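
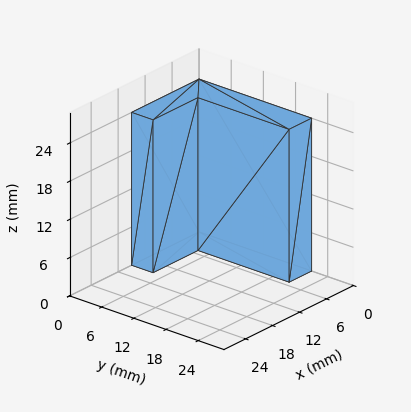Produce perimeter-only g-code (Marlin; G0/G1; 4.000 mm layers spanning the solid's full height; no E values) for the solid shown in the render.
Reading the render: the shape is an L-shaped prism: outer 15 × 21 mm, arm thicknesses ≈ 4 mm (horizontal) and 5 mm (vertical), extruded 24 mm in z (dimensions read to the nearest mm from the axis ticks). For the g-code, the solid's height is divided into equal slices at the stated Δz and each level perimeter traced with G1 moves after a G0 lift.

; perimeter-only toolpath
G21 ; units = mm
G90 ; absolute positioning
G28 ; home
; layer 1
G0 Z4.000
G0 X0.000 Y0.000
G1 X15.000 Y0.000
G1 X15.000 Y4.000
G1 X5.000 Y4.000
G1 X5.000 Y21.000
G1 X0.000 Y21.000
G1 X0.000 Y0.000
; layer 2
G0 Z8.000
G0 X0.000 Y0.000
G1 X15.000 Y0.000
G1 X15.000 Y4.000
G1 X5.000 Y4.000
G1 X5.000 Y21.000
G1 X0.000 Y21.000
G1 X0.000 Y0.000
; layer 3
G0 Z12.000
G0 X0.000 Y0.000
G1 X15.000 Y0.000
G1 X15.000 Y4.000
G1 X5.000 Y4.000
G1 X5.000 Y21.000
G1 X0.000 Y21.000
G1 X0.000 Y0.000
; layer 4
G0 Z16.000
G0 X0.000 Y0.000
G1 X15.000 Y0.000
G1 X15.000 Y4.000
G1 X5.000 Y4.000
G1 X5.000 Y21.000
G1 X0.000 Y21.000
G1 X0.000 Y0.000
; layer 5
G0 Z20.000
G0 X0.000 Y0.000
G1 X15.000 Y0.000
G1 X15.000 Y4.000
G1 X5.000 Y4.000
G1 X5.000 Y21.000
G1 X0.000 Y21.000
G1 X0.000 Y0.000
; layer 6
G0 Z24.000
G0 X0.000 Y0.000
G1 X15.000 Y0.000
G1 X15.000 Y4.000
G1 X5.000 Y4.000
G1 X5.000 Y21.000
G1 X0.000 Y21.000
G1 X0.000 Y0.000
M2 ; end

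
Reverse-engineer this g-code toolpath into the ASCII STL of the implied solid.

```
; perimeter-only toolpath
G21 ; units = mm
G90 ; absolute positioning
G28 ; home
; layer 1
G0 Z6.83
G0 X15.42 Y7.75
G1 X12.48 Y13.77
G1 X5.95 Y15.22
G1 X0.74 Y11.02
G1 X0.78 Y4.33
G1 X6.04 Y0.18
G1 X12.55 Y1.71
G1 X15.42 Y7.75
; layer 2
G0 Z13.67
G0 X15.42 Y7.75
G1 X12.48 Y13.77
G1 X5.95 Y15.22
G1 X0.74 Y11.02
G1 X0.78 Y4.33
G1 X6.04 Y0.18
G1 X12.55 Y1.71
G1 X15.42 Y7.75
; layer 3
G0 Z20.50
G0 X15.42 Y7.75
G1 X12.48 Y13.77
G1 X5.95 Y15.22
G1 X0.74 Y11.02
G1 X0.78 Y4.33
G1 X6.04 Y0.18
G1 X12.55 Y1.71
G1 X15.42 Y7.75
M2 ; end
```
solid part
  facet normal 0.0000 0.0000 -1.0000
    outer loop
      vertex 5.95 15.22 0.00
      vertex 12.48 13.77 0.00
      vertex 15.42 7.75 0.00
    endloop
  endfacet
  facet normal 0.0000 0.0000 -1.0000
    outer loop
      vertex 0.74 11.02 0.00
      vertex 5.95 15.22 0.00
      vertex 15.42 7.75 0.00
    endloop
  endfacet
  facet normal 0.0000 0.0000 -1.0000
    outer loop
      vertex 0.78 4.33 0.00
      vertex 0.74 11.02 0.00
      vertex 15.42 7.75 0.00
    endloop
  endfacet
  facet normal 0.0000 0.0000 -1.0000
    outer loop
      vertex 6.04 0.18 0.00
      vertex 0.78 4.33 0.00
      vertex 15.42 7.75 0.00
    endloop
  endfacet
  facet normal 0.0000 0.0000 -1.0000
    outer loop
      vertex 12.55 1.71 0.00
      vertex 6.04 0.18 0.00
      vertex 15.42 7.75 0.00
    endloop
  endfacet
  facet normal 0.0000 0.0000 1.0000
    outer loop
      vertex 15.42 7.75 20.50
      vertex 12.48 13.77 20.50
      vertex 5.95 15.22 20.50
    endloop
  endfacet
  facet normal 0.0000 0.0000 1.0000
    outer loop
      vertex 15.42 7.75 20.50
      vertex 5.95 15.22 20.50
      vertex 0.74 11.02 20.50
    endloop
  endfacet
  facet normal 0.0000 0.0000 1.0000
    outer loop
      vertex 15.42 7.75 20.50
      vertex 0.74 11.02 20.50
      vertex 0.78 4.33 20.50
    endloop
  endfacet
  facet normal 0.0000 0.0000 1.0000
    outer loop
      vertex 15.42 7.75 20.50
      vertex 0.78 4.33 20.50
      vertex 6.04 0.18 20.50
    endloop
  endfacet
  facet normal 0.0000 0.0000 1.0000
    outer loop
      vertex 15.42 7.75 20.50
      vertex 6.04 0.18 20.50
      vertex 12.55 1.71 20.50
    endloop
  endfacet
  facet normal 0.8986 0.4388 0.0000
    outer loop
      vertex 15.42 7.75 0.00
      vertex 12.48 13.77 0.00
      vertex 12.48 13.77 20.50
    endloop
  endfacet
  facet normal 0.8986 0.4388 0.0000
    outer loop
      vertex 15.42 7.75 0.00
      vertex 12.48 13.77 20.50
      vertex 15.42 7.75 20.50
    endloop
  endfacet
  facet normal 0.2168 0.9762 0.0000
    outer loop
      vertex 12.48 13.77 0.00
      vertex 5.95 15.22 0.00
      vertex 5.95 15.22 20.50
    endloop
  endfacet
  facet normal 0.2168 0.9762 0.0000
    outer loop
      vertex 12.48 13.77 0.00
      vertex 5.95 15.22 20.50
      vertex 12.48 13.77 20.50
    endloop
  endfacet
  facet normal -0.6276 0.7785 0.0000
    outer loop
      vertex 5.95 15.22 0.00
      vertex 0.74 11.02 0.00
      vertex 0.74 11.02 20.50
    endloop
  endfacet
  facet normal -0.6276 0.7785 0.0000
    outer loop
      vertex 5.95 15.22 0.00
      vertex 0.74 11.02 20.50
      vertex 5.95 15.22 20.50
    endloop
  endfacet
  facet normal -1.0000 -0.0060 0.0000
    outer loop
      vertex 0.74 11.02 0.00
      vertex 0.78 4.33 0.00
      vertex 0.78 4.33 20.50
    endloop
  endfacet
  facet normal -1.0000 -0.0060 0.0000
    outer loop
      vertex 0.74 11.02 0.00
      vertex 0.78 4.33 20.50
      vertex 0.74 11.02 20.50
    endloop
  endfacet
  facet normal -0.6194 -0.7851 0.0000
    outer loop
      vertex 0.78 4.33 0.00
      vertex 6.04 0.18 0.00
      vertex 6.04 0.18 20.50
    endloop
  endfacet
  facet normal -0.6194 -0.7851 0.0000
    outer loop
      vertex 0.78 4.33 0.00
      vertex 6.04 0.18 20.50
      vertex 0.78 4.33 20.50
    endloop
  endfacet
  facet normal 0.2288 -0.9735 0.0000
    outer loop
      vertex 6.04 0.18 0.00
      vertex 12.55 1.71 0.00
      vertex 12.55 1.71 20.50
    endloop
  endfacet
  facet normal 0.2288 -0.9735 0.0000
    outer loop
      vertex 6.04 0.18 0.00
      vertex 12.55 1.71 20.50
      vertex 6.04 0.18 20.50
    endloop
  endfacet
  facet normal 0.9032 -0.4292 0.0000
    outer loop
      vertex 12.55 1.71 0.00
      vertex 15.42 7.75 0.00
      vertex 15.42 7.75 20.50
    endloop
  endfacet
  facet normal 0.9032 -0.4292 0.0000
    outer loop
      vertex 12.55 1.71 0.00
      vertex 15.42 7.75 20.50
      vertex 12.55 1.71 20.50
    endloop
  endfacet
endsolid part

The G0 Z moves step by Δz≈6.83 mm. Every layer's G1 loop is the same polygon, so the solid is a straight extrusion of it from z=0 to z≈20.5. Closing with flat bottom and top caps and triangulating gives 24 facets — a regular 7-sided prism (a cylinder approximated with 7 flat sides), circumscribed radius ≈ 7.71 mm, height ≈ 20.5 mm.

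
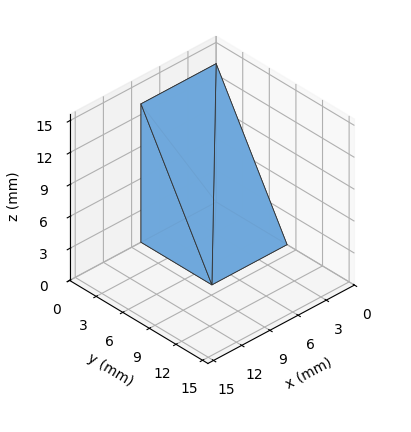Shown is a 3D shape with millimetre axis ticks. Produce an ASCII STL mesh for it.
Reading the render: the shape is a wedge (ramp): 8 × 8 mm base, rising to 13 mm along the y=0 edge and sloping linearly to z=0 at y=8 (dimensions read to the nearest mm from the axis ticks). For the STL, each face is triangulated and given an outward normal.

solid part
  facet normal 0.0000 0.0000 -1.0000
    outer loop
      vertex 8.00 8.00 0.00
      vertex 8.00 0.00 0.00
      vertex 0.00 0.00 0.00
    endloop
  endfacet
  facet normal 0.0000 0.0000 -1.0000
    outer loop
      vertex 0.00 8.00 0.00
      vertex 8.00 8.00 0.00
      vertex 0.00 0.00 0.00
    endloop
  endfacet
  facet normal 0.0000 -1.0000 0.0000
    outer loop
      vertex 0.00 0.00 0.00
      vertex 8.00 0.00 0.00
      vertex 8.00 0.00 13.00
    endloop
  endfacet
  facet normal 0.0000 -1.0000 0.0000
    outer loop
      vertex 0.00 0.00 0.00
      vertex 8.00 0.00 13.00
      vertex 0.00 0.00 13.00
    endloop
  endfacet
  facet normal 0.0000 0.8517 0.5241
    outer loop
      vertex 0.00 0.00 13.00
      vertex 8.00 0.00 13.00
      vertex 8.00 8.00 0.00
    endloop
  endfacet
  facet normal 0.0000 0.8517 0.5241
    outer loop
      vertex 0.00 0.00 13.00
      vertex 8.00 8.00 0.00
      vertex 0.00 8.00 0.00
    endloop
  endfacet
  facet normal -1.0000 0.0000 0.0000
    outer loop
      vertex 0.00 0.00 13.00
      vertex 0.00 8.00 0.00
      vertex 0.00 0.00 0.00
    endloop
  endfacet
  facet normal 1.0000 0.0000 0.0000
    outer loop
      vertex 8.00 0.00 0.00
      vertex 8.00 8.00 0.00
      vertex 8.00 0.00 13.00
    endloop
  endfacet
endsolid part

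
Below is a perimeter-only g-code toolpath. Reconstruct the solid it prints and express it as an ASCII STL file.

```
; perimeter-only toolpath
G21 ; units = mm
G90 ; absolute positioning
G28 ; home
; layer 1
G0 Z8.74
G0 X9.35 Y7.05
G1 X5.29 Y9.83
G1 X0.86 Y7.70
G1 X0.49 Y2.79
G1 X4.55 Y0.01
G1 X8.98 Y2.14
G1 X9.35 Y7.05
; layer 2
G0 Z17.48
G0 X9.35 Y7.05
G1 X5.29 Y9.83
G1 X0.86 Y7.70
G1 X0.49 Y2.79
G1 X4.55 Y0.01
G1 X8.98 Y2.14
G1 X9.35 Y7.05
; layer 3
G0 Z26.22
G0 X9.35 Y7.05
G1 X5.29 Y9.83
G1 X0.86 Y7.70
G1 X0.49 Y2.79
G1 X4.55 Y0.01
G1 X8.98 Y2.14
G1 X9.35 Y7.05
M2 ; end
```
solid part
  facet normal 0.0000 0.0000 -1.0000
    outer loop
      vertex 0.86 7.70 0.00
      vertex 5.29 9.83 0.00
      vertex 9.35 7.05 0.00
    endloop
  endfacet
  facet normal 0.0000 0.0000 -1.0000
    outer loop
      vertex 0.49 2.79 0.00
      vertex 0.86 7.70 0.00
      vertex 9.35 7.05 0.00
    endloop
  endfacet
  facet normal 0.0000 0.0000 -1.0000
    outer loop
      vertex 4.55 0.01 0.00
      vertex 0.49 2.79 0.00
      vertex 9.35 7.05 0.00
    endloop
  endfacet
  facet normal 0.0000 0.0000 -1.0000
    outer loop
      vertex 8.98 2.14 0.00
      vertex 4.55 0.01 0.00
      vertex 9.35 7.05 0.00
    endloop
  endfacet
  facet normal 0.0000 0.0000 1.0000
    outer loop
      vertex 9.35 7.05 26.22
      vertex 5.29 9.83 26.22
      vertex 0.86 7.70 26.22
    endloop
  endfacet
  facet normal 0.0000 0.0000 1.0000
    outer loop
      vertex 9.35 7.05 26.22
      vertex 0.86 7.70 26.22
      vertex 0.49 2.79 26.22
    endloop
  endfacet
  facet normal 0.0000 0.0000 1.0000
    outer loop
      vertex 9.35 7.05 26.22
      vertex 0.49 2.79 26.22
      vertex 4.55 0.01 26.22
    endloop
  endfacet
  facet normal 0.0000 0.0000 1.0000
    outer loop
      vertex 9.35 7.05 26.22
      vertex 4.55 0.01 26.22
      vertex 8.98 2.14 26.22
    endloop
  endfacet
  facet normal 0.5650 0.8251 0.0000
    outer loop
      vertex 9.35 7.05 0.00
      vertex 5.29 9.83 0.00
      vertex 5.29 9.83 26.22
    endloop
  endfacet
  facet normal 0.5650 0.8251 0.0000
    outer loop
      vertex 9.35 7.05 0.00
      vertex 5.29 9.83 26.22
      vertex 9.35 7.05 26.22
    endloop
  endfacet
  facet normal -0.4333 0.9012 0.0000
    outer loop
      vertex 5.29 9.83 0.00
      vertex 0.86 7.70 0.00
      vertex 0.86 7.70 26.22
    endloop
  endfacet
  facet normal -0.4333 0.9012 0.0000
    outer loop
      vertex 5.29 9.83 0.00
      vertex 0.86 7.70 26.22
      vertex 5.29 9.83 26.22
    endloop
  endfacet
  facet normal -0.9972 0.0751 0.0000
    outer loop
      vertex 0.86 7.70 0.00
      vertex 0.49 2.79 0.00
      vertex 0.49 2.79 26.22
    endloop
  endfacet
  facet normal -0.9972 0.0751 0.0000
    outer loop
      vertex 0.86 7.70 0.00
      vertex 0.49 2.79 26.22
      vertex 0.86 7.70 26.22
    endloop
  endfacet
  facet normal -0.5650 -0.8251 0.0000
    outer loop
      vertex 0.49 2.79 0.00
      vertex 4.55 0.01 0.00
      vertex 4.55 0.01 26.22
    endloop
  endfacet
  facet normal -0.5650 -0.8251 0.0000
    outer loop
      vertex 0.49 2.79 0.00
      vertex 4.55 0.01 26.22
      vertex 0.49 2.79 26.22
    endloop
  endfacet
  facet normal 0.4333 -0.9012 0.0000
    outer loop
      vertex 4.55 0.01 0.00
      vertex 8.98 2.14 0.00
      vertex 8.98 2.14 26.22
    endloop
  endfacet
  facet normal 0.4333 -0.9012 0.0000
    outer loop
      vertex 4.55 0.01 0.00
      vertex 8.98 2.14 26.22
      vertex 4.55 0.01 26.22
    endloop
  endfacet
  facet normal 0.9972 -0.0751 0.0000
    outer loop
      vertex 8.98 2.14 0.00
      vertex 9.35 7.05 0.00
      vertex 9.35 7.05 26.22
    endloop
  endfacet
  facet normal 0.9972 -0.0751 0.0000
    outer loop
      vertex 8.98 2.14 0.00
      vertex 9.35 7.05 26.22
      vertex 8.98 2.14 26.22
    endloop
  endfacet
endsolid part

The G0 Z moves step by Δz≈8.74 mm. Every layer's G1 loop is the same polygon, so the solid is a straight extrusion of it from z=0 to z≈26.2. Closing with flat bottom and top caps and triangulating gives 20 facets — a regular 6-sided prism (a cylinder approximated with 6 flat sides), circumscribed radius ≈ 4.92 mm, height ≈ 26.2 mm.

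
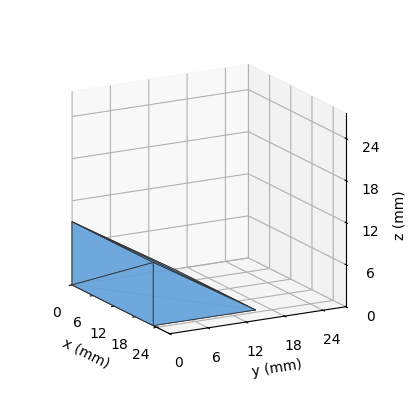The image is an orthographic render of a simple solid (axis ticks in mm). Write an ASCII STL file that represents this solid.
Reading the render: the shape is a wedge (ramp): 23 × 16 mm base, rising to 9 mm along the y=0 edge and sloping linearly to z=0 at y=16 (dimensions read to the nearest mm from the axis ticks). For the STL, each face is triangulated and given an outward normal.

solid part
  facet normal 0.0000 0.0000 -1.0000
    outer loop
      vertex 23.00 16.00 0.00
      vertex 23.00 0.00 0.00
      vertex 0.00 0.00 0.00
    endloop
  endfacet
  facet normal 0.0000 0.0000 -1.0000
    outer loop
      vertex 0.00 16.00 0.00
      vertex 23.00 16.00 0.00
      vertex 0.00 0.00 0.00
    endloop
  endfacet
  facet normal 0.0000 -1.0000 0.0000
    outer loop
      vertex 0.00 0.00 0.00
      vertex 23.00 0.00 0.00
      vertex 23.00 0.00 9.00
    endloop
  endfacet
  facet normal 0.0000 -1.0000 0.0000
    outer loop
      vertex 0.00 0.00 0.00
      vertex 23.00 0.00 9.00
      vertex 0.00 0.00 9.00
    endloop
  endfacet
  facet normal 0.0000 0.4903 0.8716
    outer loop
      vertex 0.00 0.00 9.00
      vertex 23.00 0.00 9.00
      vertex 23.00 16.00 0.00
    endloop
  endfacet
  facet normal 0.0000 0.4903 0.8716
    outer loop
      vertex 0.00 0.00 9.00
      vertex 23.00 16.00 0.00
      vertex 0.00 16.00 0.00
    endloop
  endfacet
  facet normal -1.0000 0.0000 0.0000
    outer loop
      vertex 0.00 0.00 9.00
      vertex 0.00 16.00 0.00
      vertex 0.00 0.00 0.00
    endloop
  endfacet
  facet normal 1.0000 0.0000 0.0000
    outer loop
      vertex 23.00 0.00 0.00
      vertex 23.00 16.00 0.00
      vertex 23.00 0.00 9.00
    endloop
  endfacet
endsolid part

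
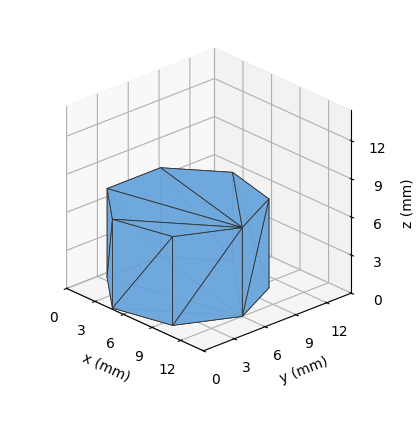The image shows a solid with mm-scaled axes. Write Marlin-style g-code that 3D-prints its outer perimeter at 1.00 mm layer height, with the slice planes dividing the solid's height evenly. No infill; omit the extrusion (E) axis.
Reading the render: the shape is a regular 7-sided prism (a cylinder approximated with 7 flat sides), circumscribed radius ≈ 6 mm, height ≈ 7 mm (dimensions read to the nearest mm from the axis ticks). For the g-code, the solid's height is divided into equal slices at the stated Δz and each level perimeter traced with G1 moves after a G0 lift.

; perimeter-only toolpath
G21 ; units = mm
G90 ; absolute positioning
G28 ; home
; layer 1
G0 Z1.00
G0 X12.00 Y6.00
G1 X9.74 Y10.69
G1 X4.66 Y11.85
G1 X0.59 Y8.60
G1 X0.59 Y3.40
G1 X4.66 Y0.15
G1 X9.74 Y1.31
G1 X12.00 Y6.00
; layer 2
G0 Z2.00
G0 X12.00 Y6.00
G1 X9.74 Y10.69
G1 X4.66 Y11.85
G1 X0.59 Y8.60
G1 X0.59 Y3.40
G1 X4.66 Y0.15
G1 X9.74 Y1.31
G1 X12.00 Y6.00
; layer 3
G0 Z3.00
G0 X12.00 Y6.00
G1 X9.74 Y10.69
G1 X4.66 Y11.85
G1 X0.59 Y8.60
G1 X0.59 Y3.40
G1 X4.66 Y0.15
G1 X9.74 Y1.31
G1 X12.00 Y6.00
; layer 4
G0 Z4.00
G0 X12.00 Y6.00
G1 X9.74 Y10.69
G1 X4.66 Y11.85
G1 X0.59 Y8.60
G1 X0.59 Y3.40
G1 X4.66 Y0.15
G1 X9.74 Y1.31
G1 X12.00 Y6.00
; layer 5
G0 Z5.00
G0 X12.00 Y6.00
G1 X9.74 Y10.69
G1 X4.66 Y11.85
G1 X0.59 Y8.60
G1 X0.59 Y3.40
G1 X4.66 Y0.15
G1 X9.74 Y1.31
G1 X12.00 Y6.00
; layer 6
G0 Z6.00
G0 X12.00 Y6.00
G1 X9.74 Y10.69
G1 X4.66 Y11.85
G1 X0.59 Y8.60
G1 X0.59 Y3.40
G1 X4.66 Y0.15
G1 X9.74 Y1.31
G1 X12.00 Y6.00
; layer 7
G0 Z7.00
G0 X12.00 Y6.00
G1 X9.74 Y10.69
G1 X4.66 Y11.85
G1 X0.59 Y8.60
G1 X0.59 Y3.40
G1 X4.66 Y0.15
G1 X9.74 Y1.31
G1 X12.00 Y6.00
M2 ; end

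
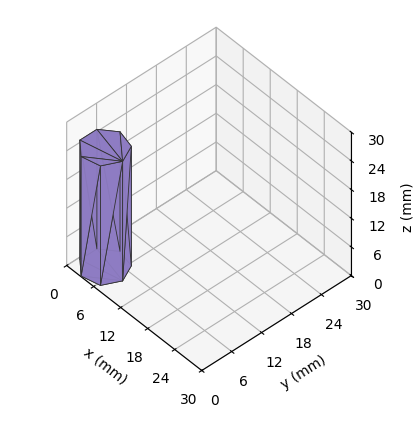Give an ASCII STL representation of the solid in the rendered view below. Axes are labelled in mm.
Reading the render: the shape is a regular 7-sided prism (a cylinder approximated with 7 flat sides), circumscribed radius ≈ 4 mm, height ≈ 25 mm (dimensions read to the nearest mm from the axis ticks). For the STL, each face is triangulated and given an outward normal.

solid part
  facet normal 0.0000 0.0000 -1.0000
    outer loop
      vertex 3.1 7.9 0.0
      vertex 6.5 7.1 0.0
      vertex 8.0 4.0 0.0
    endloop
  endfacet
  facet normal 0.0000 0.0000 -1.0000
    outer loop
      vertex 0.4 5.7 0.0
      vertex 3.1 7.9 0.0
      vertex 8.0 4.0 0.0
    endloop
  endfacet
  facet normal 0.0000 0.0000 -1.0000
    outer loop
      vertex 0.4 2.3 0.0
      vertex 0.4 5.7 0.0
      vertex 8.0 4.0 0.0
    endloop
  endfacet
  facet normal 0.0000 0.0000 -1.0000
    outer loop
      vertex 3.1 0.1 0.0
      vertex 0.4 2.3 0.0
      vertex 8.0 4.0 0.0
    endloop
  endfacet
  facet normal 0.0000 0.0000 -1.0000
    outer loop
      vertex 6.5 0.9 0.0
      vertex 3.1 0.1 0.0
      vertex 8.0 4.0 0.0
    endloop
  endfacet
  facet normal 0.0000 0.0000 1.0000
    outer loop
      vertex 8.0 4.0 25.0
      vertex 6.5 7.1 25.0
      vertex 3.1 7.9 25.0
    endloop
  endfacet
  facet normal 0.0000 0.0000 1.0000
    outer loop
      vertex 8.0 4.0 25.0
      vertex 3.1 7.9 25.0
      vertex 0.4 5.7 25.0
    endloop
  endfacet
  facet normal 0.0000 0.0000 1.0000
    outer loop
      vertex 8.0 4.0 25.0
      vertex 0.4 5.7 25.0
      vertex 0.4 2.3 25.0
    endloop
  endfacet
  facet normal 0.0000 0.0000 1.0000
    outer loop
      vertex 8.0 4.0 25.0
      vertex 0.4 2.3 25.0
      vertex 3.1 0.1 25.0
    endloop
  endfacet
  facet normal 0.0000 0.0000 1.0000
    outer loop
      vertex 8.0 4.0 25.0
      vertex 3.1 0.1 25.0
      vertex 6.5 0.9 25.0
    endloop
  endfacet
  facet normal 0.9002 0.4356 0.0000
    outer loop
      vertex 8.0 4.0 0.0
      vertex 6.5 7.1 0.0
      vertex 6.5 7.1 25.0
    endloop
  endfacet
  facet normal 0.9002 0.4356 0.0000
    outer loop
      vertex 8.0 4.0 0.0
      vertex 6.5 7.1 25.0
      vertex 8.0 4.0 25.0
    endloop
  endfacet
  facet normal 0.2290 0.9734 0.0000
    outer loop
      vertex 6.5 7.1 0.0
      vertex 3.1 7.9 0.0
      vertex 3.1 7.9 25.0
    endloop
  endfacet
  facet normal 0.2290 0.9734 0.0000
    outer loop
      vertex 6.5 7.1 0.0
      vertex 3.1 7.9 25.0
      vertex 6.5 7.1 25.0
    endloop
  endfacet
  facet normal -0.6317 0.7752 0.0000
    outer loop
      vertex 3.1 7.9 0.0
      vertex 0.4 5.7 0.0
      vertex 0.4 5.7 25.0
    endloop
  endfacet
  facet normal -0.6317 0.7752 0.0000
    outer loop
      vertex 3.1 7.9 0.0
      vertex 0.4 5.7 25.0
      vertex 3.1 7.9 25.0
    endloop
  endfacet
  facet normal -1.0000 0.0000 0.0000
    outer loop
      vertex 0.4 5.7 0.0
      vertex 0.4 2.3 0.0
      vertex 0.4 2.3 25.0
    endloop
  endfacet
  facet normal -1.0000 0.0000 0.0000
    outer loop
      vertex 0.4 5.7 0.0
      vertex 0.4 2.3 25.0
      vertex 0.4 5.7 25.0
    endloop
  endfacet
  facet normal -0.6317 -0.7752 0.0000
    outer loop
      vertex 0.4 2.3 0.0
      vertex 3.1 0.1 0.0
      vertex 3.1 0.1 25.0
    endloop
  endfacet
  facet normal -0.6317 -0.7752 0.0000
    outer loop
      vertex 0.4 2.3 0.0
      vertex 3.1 0.1 25.0
      vertex 0.4 2.3 25.0
    endloop
  endfacet
  facet normal 0.2290 -0.9734 0.0000
    outer loop
      vertex 3.1 0.1 0.0
      vertex 6.5 0.9 0.0
      vertex 6.5 0.9 25.0
    endloop
  endfacet
  facet normal 0.2290 -0.9734 0.0000
    outer loop
      vertex 3.1 0.1 0.0
      vertex 6.5 0.9 25.0
      vertex 3.1 0.1 25.0
    endloop
  endfacet
  facet normal 0.9002 -0.4356 0.0000
    outer loop
      vertex 6.5 0.9 0.0
      vertex 8.0 4.0 0.0
      vertex 8.0 4.0 25.0
    endloop
  endfacet
  facet normal 0.9002 -0.4356 0.0000
    outer loop
      vertex 6.5 0.9 0.0
      vertex 8.0 4.0 25.0
      vertex 6.5 0.9 25.0
    endloop
  endfacet
endsolid part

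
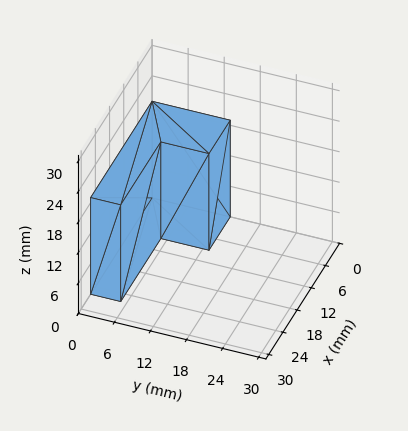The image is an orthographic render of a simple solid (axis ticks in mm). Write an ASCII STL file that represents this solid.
Reading the render: the shape is an L-shaped prism: outer 26 × 13 mm, arm thicknesses ≈ 5 mm (horizontal) and 9 mm (vertical), extruded 19 mm in z (dimensions read to the nearest mm from the axis ticks). For the STL, each face is triangulated and given an outward normal.

solid part
  facet normal 0.0000 0.0000 -1.0000
    outer loop
      vertex 26.000 5.000 0.000
      vertex 26.000 0.000 0.000
      vertex 0.000 0.000 0.000
    endloop
  endfacet
  facet normal 0.0000 0.0000 -1.0000
    outer loop
      vertex 9.000 5.000 0.000
      vertex 26.000 5.000 0.000
      vertex 0.000 0.000 0.000
    endloop
  endfacet
  facet normal 0.0000 0.0000 -1.0000
    outer loop
      vertex 9.000 13.000 0.000
      vertex 9.000 5.000 0.000
      vertex 0.000 0.000 0.000
    endloop
  endfacet
  facet normal 0.0000 0.0000 -1.0000
    outer loop
      vertex 0.000 13.000 0.000
      vertex 9.000 13.000 0.000
      vertex 0.000 0.000 0.000
    endloop
  endfacet
  facet normal 0.0000 0.0000 1.0000
    outer loop
      vertex 0.000 0.000 19.000
      vertex 26.000 0.000 19.000
      vertex 26.000 5.000 19.000
    endloop
  endfacet
  facet normal 0.0000 0.0000 1.0000
    outer loop
      vertex 0.000 0.000 19.000
      vertex 26.000 5.000 19.000
      vertex 9.000 5.000 19.000
    endloop
  endfacet
  facet normal 0.0000 0.0000 1.0000
    outer loop
      vertex 0.000 0.000 19.000
      vertex 9.000 5.000 19.000
      vertex 9.000 13.000 19.000
    endloop
  endfacet
  facet normal 0.0000 0.0000 1.0000
    outer loop
      vertex 0.000 0.000 19.000
      vertex 9.000 13.000 19.000
      vertex 0.000 13.000 19.000
    endloop
  endfacet
  facet normal 0.0000 -1.0000 0.0000
    outer loop
      vertex 0.000 0.000 0.000
      vertex 26.000 0.000 0.000
      vertex 26.000 0.000 19.000
    endloop
  endfacet
  facet normal 0.0000 -1.0000 0.0000
    outer loop
      vertex 0.000 0.000 0.000
      vertex 26.000 0.000 19.000
      vertex 0.000 0.000 19.000
    endloop
  endfacet
  facet normal 1.0000 0.0000 0.0000
    outer loop
      vertex 26.000 0.000 0.000
      vertex 26.000 5.000 0.000
      vertex 26.000 5.000 19.000
    endloop
  endfacet
  facet normal 1.0000 0.0000 0.0000
    outer loop
      vertex 26.000 0.000 0.000
      vertex 26.000 5.000 19.000
      vertex 26.000 0.000 19.000
    endloop
  endfacet
  facet normal 0.0000 1.0000 0.0000
    outer loop
      vertex 26.000 5.000 0.000
      vertex 9.000 5.000 0.000
      vertex 9.000 5.000 19.000
    endloop
  endfacet
  facet normal 0.0000 1.0000 0.0000
    outer loop
      vertex 26.000 5.000 0.000
      vertex 9.000 5.000 19.000
      vertex 26.000 5.000 19.000
    endloop
  endfacet
  facet normal 1.0000 0.0000 0.0000
    outer loop
      vertex 9.000 5.000 0.000
      vertex 9.000 13.000 0.000
      vertex 9.000 13.000 19.000
    endloop
  endfacet
  facet normal 1.0000 0.0000 0.0000
    outer loop
      vertex 9.000 5.000 0.000
      vertex 9.000 13.000 19.000
      vertex 9.000 5.000 19.000
    endloop
  endfacet
  facet normal 0.0000 1.0000 0.0000
    outer loop
      vertex 9.000 13.000 0.000
      vertex 0.000 13.000 0.000
      vertex 0.000 13.000 19.000
    endloop
  endfacet
  facet normal 0.0000 1.0000 0.0000
    outer loop
      vertex 9.000 13.000 0.000
      vertex 0.000 13.000 19.000
      vertex 9.000 13.000 19.000
    endloop
  endfacet
  facet normal -1.0000 0.0000 0.0000
    outer loop
      vertex 0.000 13.000 0.000
      vertex 0.000 0.000 0.000
      vertex 0.000 0.000 19.000
    endloop
  endfacet
  facet normal -1.0000 0.0000 0.0000
    outer loop
      vertex 0.000 13.000 0.000
      vertex 0.000 0.000 19.000
      vertex 0.000 13.000 19.000
    endloop
  endfacet
endsolid part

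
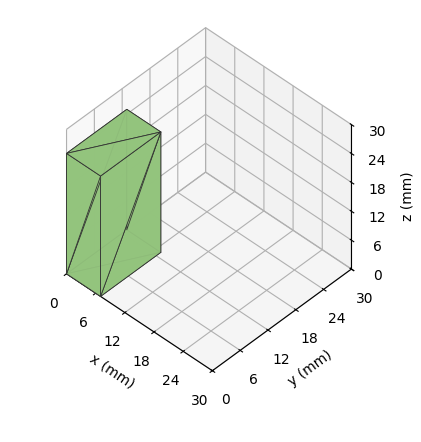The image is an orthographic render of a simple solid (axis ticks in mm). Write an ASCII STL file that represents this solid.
Reading the render: the shape is a rectangular box, roughly 7 × 13 mm footprint and 25 mm tall (dimensions read to the nearest mm from the axis ticks). For the STL, each face is triangulated and given an outward normal.

solid part
  facet normal 0.0000 0.0000 -1.0000
    outer loop
      vertex 7.000 13.000 0.000
      vertex 7.000 0.000 0.000
      vertex 0.000 0.000 0.000
    endloop
  endfacet
  facet normal 0.0000 0.0000 -1.0000
    outer loop
      vertex 0.000 13.000 0.000
      vertex 7.000 13.000 0.000
      vertex 0.000 0.000 0.000
    endloop
  endfacet
  facet normal 0.0000 0.0000 1.0000
    outer loop
      vertex 0.000 0.000 25.000
      vertex 7.000 0.000 25.000
      vertex 7.000 13.000 25.000
    endloop
  endfacet
  facet normal 0.0000 0.0000 1.0000
    outer loop
      vertex 0.000 0.000 25.000
      vertex 7.000 13.000 25.000
      vertex 0.000 13.000 25.000
    endloop
  endfacet
  facet normal 0.0000 -1.0000 0.0000
    outer loop
      vertex 0.000 0.000 0.000
      vertex 7.000 0.000 0.000
      vertex 7.000 0.000 25.000
    endloop
  endfacet
  facet normal 0.0000 -1.0000 0.0000
    outer loop
      vertex 0.000 0.000 0.000
      vertex 7.000 0.000 25.000
      vertex 0.000 0.000 25.000
    endloop
  endfacet
  facet normal 0.0000 1.0000 0.0000
    outer loop
      vertex 7.000 13.000 25.000
      vertex 7.000 13.000 0.000
      vertex 0.000 13.000 0.000
    endloop
  endfacet
  facet normal 0.0000 1.0000 0.0000
    outer loop
      vertex 0.000 13.000 25.000
      vertex 7.000 13.000 25.000
      vertex 0.000 13.000 0.000
    endloop
  endfacet
  facet normal -1.0000 0.0000 0.0000
    outer loop
      vertex 0.000 13.000 25.000
      vertex 0.000 13.000 0.000
      vertex 0.000 0.000 0.000
    endloop
  endfacet
  facet normal -1.0000 0.0000 0.0000
    outer loop
      vertex 0.000 0.000 25.000
      vertex 0.000 13.000 25.000
      vertex 0.000 0.000 0.000
    endloop
  endfacet
  facet normal 1.0000 0.0000 0.0000
    outer loop
      vertex 7.000 0.000 0.000
      vertex 7.000 13.000 0.000
      vertex 7.000 13.000 25.000
    endloop
  endfacet
  facet normal 1.0000 0.0000 0.0000
    outer loop
      vertex 7.000 0.000 0.000
      vertex 7.000 13.000 25.000
      vertex 7.000 0.000 25.000
    endloop
  endfacet
endsolid part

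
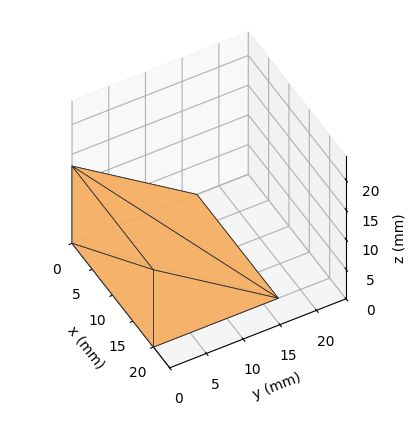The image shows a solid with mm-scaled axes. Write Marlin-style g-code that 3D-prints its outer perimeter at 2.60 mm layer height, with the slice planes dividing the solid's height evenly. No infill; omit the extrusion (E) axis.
Reading the render: the shape is a wedge (ramp): 20 × 17 mm base, rising to 13 mm along the y=0 edge and sloping linearly to z=0 at y=17 (dimensions read to the nearest mm from the axis ticks). For the g-code, the solid's height is divided into equal slices at the stated Δz and each level perimeter traced with G1 moves after a G0 lift.

; perimeter-only toolpath
G21 ; units = mm
G90 ; absolute positioning
G28 ; home
; layer 1
G0 Z2.60
G0 X0.00 Y0.00
G1 X20.00 Y0.00
G1 X20.00 Y13.60
G1 X0.00 Y13.60
G1 X0.00 Y0.00
; layer 2
G0 Z5.20
G0 X0.00 Y0.00
G1 X20.00 Y0.00
G1 X20.00 Y10.20
G1 X0.00 Y10.20
G1 X0.00 Y0.00
; layer 3
G0 Z7.80
G0 X0.00 Y0.00
G1 X20.00 Y0.00
G1 X20.00 Y6.80
G1 X0.00 Y6.80
G1 X0.00 Y0.00
; layer 4
G0 Z10.40
G0 X0.00 Y0.00
G1 X20.00 Y0.00
G1 X20.00 Y3.40
G1 X0.00 Y3.40
G1 X0.00 Y0.00
M2 ; end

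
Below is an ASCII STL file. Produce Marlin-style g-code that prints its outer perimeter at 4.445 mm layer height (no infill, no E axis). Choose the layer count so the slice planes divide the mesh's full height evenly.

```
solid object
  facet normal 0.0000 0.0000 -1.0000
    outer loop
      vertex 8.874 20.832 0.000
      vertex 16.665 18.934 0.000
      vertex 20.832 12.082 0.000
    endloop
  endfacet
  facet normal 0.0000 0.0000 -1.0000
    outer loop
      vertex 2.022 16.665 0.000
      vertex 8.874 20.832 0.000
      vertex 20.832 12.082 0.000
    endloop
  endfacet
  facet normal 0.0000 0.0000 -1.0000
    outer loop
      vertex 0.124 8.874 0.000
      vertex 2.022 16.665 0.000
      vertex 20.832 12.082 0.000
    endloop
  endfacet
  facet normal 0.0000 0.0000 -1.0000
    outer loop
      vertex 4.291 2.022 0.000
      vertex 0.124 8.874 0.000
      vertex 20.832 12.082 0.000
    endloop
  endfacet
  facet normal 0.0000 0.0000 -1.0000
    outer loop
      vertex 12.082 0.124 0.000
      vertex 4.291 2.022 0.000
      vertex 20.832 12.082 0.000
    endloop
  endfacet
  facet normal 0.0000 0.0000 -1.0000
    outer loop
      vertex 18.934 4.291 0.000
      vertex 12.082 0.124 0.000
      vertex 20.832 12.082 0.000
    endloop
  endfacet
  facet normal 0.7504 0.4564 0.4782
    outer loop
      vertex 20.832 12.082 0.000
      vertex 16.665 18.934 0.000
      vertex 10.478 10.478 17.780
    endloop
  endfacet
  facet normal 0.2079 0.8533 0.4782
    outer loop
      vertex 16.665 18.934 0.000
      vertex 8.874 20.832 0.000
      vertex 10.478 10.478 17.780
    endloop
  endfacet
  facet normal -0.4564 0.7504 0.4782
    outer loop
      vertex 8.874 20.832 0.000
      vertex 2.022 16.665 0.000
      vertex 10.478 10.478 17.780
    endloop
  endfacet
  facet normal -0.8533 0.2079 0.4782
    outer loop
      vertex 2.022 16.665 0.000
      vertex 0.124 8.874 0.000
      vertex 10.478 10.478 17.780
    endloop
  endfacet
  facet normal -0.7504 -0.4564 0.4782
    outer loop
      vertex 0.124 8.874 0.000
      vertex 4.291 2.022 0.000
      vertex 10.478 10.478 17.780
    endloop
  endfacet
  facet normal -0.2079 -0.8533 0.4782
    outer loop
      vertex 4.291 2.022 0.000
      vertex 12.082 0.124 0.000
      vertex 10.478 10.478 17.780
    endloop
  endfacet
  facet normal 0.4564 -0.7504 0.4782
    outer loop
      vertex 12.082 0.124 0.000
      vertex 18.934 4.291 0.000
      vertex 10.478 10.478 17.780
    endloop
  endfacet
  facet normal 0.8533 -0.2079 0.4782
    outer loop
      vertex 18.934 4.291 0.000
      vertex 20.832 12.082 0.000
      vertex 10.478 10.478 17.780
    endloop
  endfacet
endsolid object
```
; perimeter-only toolpath
G21 ; units = mm
G90 ; absolute positioning
G28 ; home
; layer 1
G0 Z4.445
G0 X18.244 Y11.681
G1 X15.118 Y16.820
G1 X9.275 Y18.244
G1 X4.136 Y15.118
G1 X2.712 Y9.275
G1 X5.838 Y4.136
G1 X11.681 Y2.712
G1 X16.820 Y5.838
G1 X18.244 Y11.681
; layer 2
G0 Z8.890
G0 X15.655 Y11.280
G1 X13.572 Y14.706
G1 X9.676 Y15.655
G1 X6.250 Y13.572
G1 X5.301 Y9.676
G1 X7.385 Y6.250
G1 X11.280 Y5.301
G1 X14.706 Y7.385
G1 X15.655 Y11.280
; layer 3
G0 Z13.335
G0 X13.066 Y10.879
G1 X12.025 Y12.592
G1 X10.077 Y13.066
G1 X8.364 Y12.025
G1 X7.889 Y10.077
G1 X8.931 Y8.364
G1 X10.879 Y7.889
G1 X12.592 Y8.931
G1 X13.066 Y10.879
M2 ; end

The solid is a regular 8-sided pyramid, base circumscribed radius ≈ 10.5 mm, apex at z ≈ 17.8 mm. Slicing at Δz = 4.445 mm — 4 equal slices spanning the solid's height, so layer i sits at z = i·h/4 — gives 3 non-empty perimeters. Each is a 8-segment closed polygon; G0 lifts to the layer z and rapids to the start vertex, then G1 traces the edges. The cross-section shrinks linearly with z (the slice at the apex is degenerate and omitted).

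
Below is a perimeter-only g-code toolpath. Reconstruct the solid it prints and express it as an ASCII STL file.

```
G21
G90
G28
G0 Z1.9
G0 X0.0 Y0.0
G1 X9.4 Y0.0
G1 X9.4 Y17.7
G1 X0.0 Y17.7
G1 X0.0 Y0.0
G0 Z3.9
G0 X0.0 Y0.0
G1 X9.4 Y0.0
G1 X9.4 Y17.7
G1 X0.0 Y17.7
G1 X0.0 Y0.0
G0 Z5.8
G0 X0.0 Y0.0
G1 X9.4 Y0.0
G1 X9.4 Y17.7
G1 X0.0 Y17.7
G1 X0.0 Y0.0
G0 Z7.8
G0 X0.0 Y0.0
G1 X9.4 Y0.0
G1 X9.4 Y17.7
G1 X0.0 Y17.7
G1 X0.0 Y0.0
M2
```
solid part
  facet normal 0.0000 0.0000 -1.0000
    outer loop
      vertex 9.4 17.7 0.0
      vertex 9.4 0.0 0.0
      vertex 0.0 0.0 0.0
    endloop
  endfacet
  facet normal 0.0000 0.0000 -1.0000
    outer loop
      vertex 0.0 17.7 0.0
      vertex 9.4 17.7 0.0
      vertex 0.0 0.0 0.0
    endloop
  endfacet
  facet normal 0.0000 0.0000 1.0000
    outer loop
      vertex 0.0 0.0 7.8
      vertex 9.4 0.0 7.8
      vertex 9.4 17.7 7.8
    endloop
  endfacet
  facet normal 0.0000 0.0000 1.0000
    outer loop
      vertex 0.0 0.0 7.8
      vertex 9.4 17.7 7.8
      vertex 0.0 17.7 7.8
    endloop
  endfacet
  facet normal 0.0000 -1.0000 0.0000
    outer loop
      vertex 0.0 0.0 0.0
      vertex 9.4 0.0 0.0
      vertex 9.4 0.0 7.8
    endloop
  endfacet
  facet normal 0.0000 -1.0000 0.0000
    outer loop
      vertex 0.0 0.0 0.0
      vertex 9.4 0.0 7.8
      vertex 0.0 0.0 7.8
    endloop
  endfacet
  facet normal 0.0000 1.0000 0.0000
    outer loop
      vertex 9.4 17.7 7.8
      vertex 9.4 17.7 0.0
      vertex 0.0 17.7 0.0
    endloop
  endfacet
  facet normal 0.0000 1.0000 0.0000
    outer loop
      vertex 0.0 17.7 7.8
      vertex 9.4 17.7 7.8
      vertex 0.0 17.7 0.0
    endloop
  endfacet
  facet normal -1.0000 0.0000 0.0000
    outer loop
      vertex 0.0 17.7 7.8
      vertex 0.0 17.7 0.0
      vertex 0.0 0.0 0.0
    endloop
  endfacet
  facet normal -1.0000 0.0000 0.0000
    outer loop
      vertex 0.0 0.0 7.8
      vertex 0.0 17.7 7.8
      vertex 0.0 0.0 0.0
    endloop
  endfacet
  facet normal 1.0000 0.0000 0.0000
    outer loop
      vertex 9.4 0.0 0.0
      vertex 9.4 17.7 0.0
      vertex 9.4 17.7 7.8
    endloop
  endfacet
  facet normal 1.0000 0.0000 0.0000
    outer loop
      vertex 9.4 0.0 0.0
      vertex 9.4 17.7 7.8
      vertex 9.4 0.0 7.8
    endloop
  endfacet
endsolid part

The G0 Z moves step by Δz≈1.9 mm. Every layer's G1 loop is the same polygon, so the solid is a straight extrusion of it from z=0 to z≈7.8. Closing with flat bottom and top caps and triangulating gives 12 facets — a rectangular box, roughly 9.4 × 17.7 mm footprint and 7.8 mm tall.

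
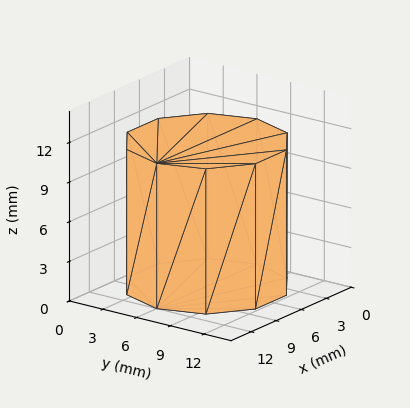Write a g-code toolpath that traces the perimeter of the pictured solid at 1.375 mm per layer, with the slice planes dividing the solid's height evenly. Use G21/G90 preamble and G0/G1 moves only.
Reading the render: the shape is a regular 10-sided prism (a cylinder approximated with 10 flat sides), circumscribed radius ≈ 6 mm, height ≈ 11 mm (dimensions read to the nearest mm from the axis ticks). For the g-code, the solid's height is divided into equal slices at the stated Δz and each level perimeter traced with G1 moves after a G0 lift.

; perimeter-only toolpath
G21 ; units = mm
G90 ; absolute positioning
G28 ; home
; layer 1
G0 Z1.375
G0 X12.000 Y6.000
G1 X10.854 Y9.527
G1 X7.854 Y11.706
G1 X4.146 Y11.706
G1 X1.146 Y9.527
G1 X0.000 Y6.000
G1 X1.146 Y2.473
G1 X4.146 Y0.294
G1 X7.854 Y0.294
G1 X10.854 Y2.473
G1 X12.000 Y6.000
; layer 2
G0 Z2.750
G0 X12.000 Y6.000
G1 X10.854 Y9.527
G1 X7.854 Y11.706
G1 X4.146 Y11.706
G1 X1.146 Y9.527
G1 X0.000 Y6.000
G1 X1.146 Y2.473
G1 X4.146 Y0.294
G1 X7.854 Y0.294
G1 X10.854 Y2.473
G1 X12.000 Y6.000
; layer 3
G0 Z4.125
G0 X12.000 Y6.000
G1 X10.854 Y9.527
G1 X7.854 Y11.706
G1 X4.146 Y11.706
G1 X1.146 Y9.527
G1 X0.000 Y6.000
G1 X1.146 Y2.473
G1 X4.146 Y0.294
G1 X7.854 Y0.294
G1 X10.854 Y2.473
G1 X12.000 Y6.000
; layer 4
G0 Z5.500
G0 X12.000 Y6.000
G1 X10.854 Y9.527
G1 X7.854 Y11.706
G1 X4.146 Y11.706
G1 X1.146 Y9.527
G1 X0.000 Y6.000
G1 X1.146 Y2.473
G1 X4.146 Y0.294
G1 X7.854 Y0.294
G1 X10.854 Y2.473
G1 X12.000 Y6.000
; layer 5
G0 Z6.875
G0 X12.000 Y6.000
G1 X10.854 Y9.527
G1 X7.854 Y11.706
G1 X4.146 Y11.706
G1 X1.146 Y9.527
G1 X0.000 Y6.000
G1 X1.146 Y2.473
G1 X4.146 Y0.294
G1 X7.854 Y0.294
G1 X10.854 Y2.473
G1 X12.000 Y6.000
; layer 6
G0 Z8.250
G0 X12.000 Y6.000
G1 X10.854 Y9.527
G1 X7.854 Y11.706
G1 X4.146 Y11.706
G1 X1.146 Y9.527
G1 X0.000 Y6.000
G1 X1.146 Y2.473
G1 X4.146 Y0.294
G1 X7.854 Y0.294
G1 X10.854 Y2.473
G1 X12.000 Y6.000
; layer 7
G0 Z9.625
G0 X12.000 Y6.000
G1 X10.854 Y9.527
G1 X7.854 Y11.706
G1 X4.146 Y11.706
G1 X1.146 Y9.527
G1 X0.000 Y6.000
G1 X1.146 Y2.473
G1 X4.146 Y0.294
G1 X7.854 Y0.294
G1 X10.854 Y2.473
G1 X12.000 Y6.000
; layer 8
G0 Z11.000
G0 X12.000 Y6.000
G1 X10.854 Y9.527
G1 X7.854 Y11.706
G1 X4.146 Y11.706
G1 X1.146 Y9.527
G1 X0.000 Y6.000
G1 X1.146 Y2.473
G1 X4.146 Y0.294
G1 X7.854 Y0.294
G1 X10.854 Y2.473
G1 X12.000 Y6.000
M2 ; end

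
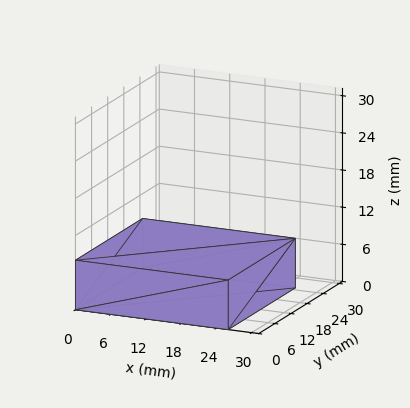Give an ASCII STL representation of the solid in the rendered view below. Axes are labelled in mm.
Reading the render: the shape is a rectangular box, roughly 26 × 25 mm footprint and 8 mm tall (dimensions read to the nearest mm from the axis ticks). For the STL, each face is triangulated and given an outward normal.

solid part
  facet normal 0.0000 0.0000 -1.0000
    outer loop
      vertex 26.000 25.000 0.000
      vertex 26.000 0.000 0.000
      vertex 0.000 0.000 0.000
    endloop
  endfacet
  facet normal 0.0000 0.0000 -1.0000
    outer loop
      vertex 0.000 25.000 0.000
      vertex 26.000 25.000 0.000
      vertex 0.000 0.000 0.000
    endloop
  endfacet
  facet normal 0.0000 0.0000 1.0000
    outer loop
      vertex 0.000 0.000 8.000
      vertex 26.000 0.000 8.000
      vertex 26.000 25.000 8.000
    endloop
  endfacet
  facet normal 0.0000 0.0000 1.0000
    outer loop
      vertex 0.000 0.000 8.000
      vertex 26.000 25.000 8.000
      vertex 0.000 25.000 8.000
    endloop
  endfacet
  facet normal 0.0000 -1.0000 0.0000
    outer loop
      vertex 0.000 0.000 0.000
      vertex 26.000 0.000 0.000
      vertex 26.000 0.000 8.000
    endloop
  endfacet
  facet normal 0.0000 -1.0000 0.0000
    outer loop
      vertex 0.000 0.000 0.000
      vertex 26.000 0.000 8.000
      vertex 0.000 0.000 8.000
    endloop
  endfacet
  facet normal 0.0000 1.0000 0.0000
    outer loop
      vertex 26.000 25.000 8.000
      vertex 26.000 25.000 0.000
      vertex 0.000 25.000 0.000
    endloop
  endfacet
  facet normal 0.0000 1.0000 0.0000
    outer loop
      vertex 0.000 25.000 8.000
      vertex 26.000 25.000 8.000
      vertex 0.000 25.000 0.000
    endloop
  endfacet
  facet normal -1.0000 0.0000 0.0000
    outer loop
      vertex 0.000 25.000 8.000
      vertex 0.000 25.000 0.000
      vertex 0.000 0.000 0.000
    endloop
  endfacet
  facet normal -1.0000 0.0000 0.0000
    outer loop
      vertex 0.000 0.000 8.000
      vertex 0.000 25.000 8.000
      vertex 0.000 0.000 0.000
    endloop
  endfacet
  facet normal 1.0000 0.0000 0.0000
    outer loop
      vertex 26.000 0.000 0.000
      vertex 26.000 25.000 0.000
      vertex 26.000 25.000 8.000
    endloop
  endfacet
  facet normal 1.0000 0.0000 0.0000
    outer loop
      vertex 26.000 0.000 0.000
      vertex 26.000 25.000 8.000
      vertex 26.000 0.000 8.000
    endloop
  endfacet
endsolid part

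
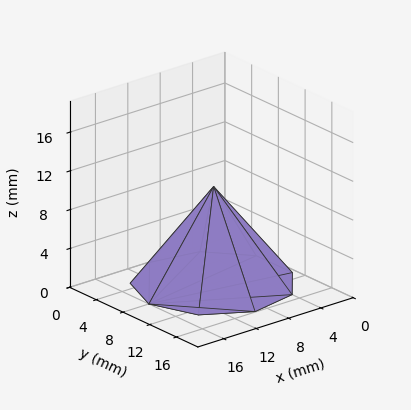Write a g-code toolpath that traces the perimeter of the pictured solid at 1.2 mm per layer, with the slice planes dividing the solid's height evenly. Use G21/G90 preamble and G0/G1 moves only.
Reading the render: the shape is a regular 9-sided pyramid, base circumscribed radius ≈ 8 mm, apex at z ≈ 10 mm (dimensions read to the nearest mm from the axis ticks). For the g-code, the solid's height is divided into equal slices at the stated Δz and each level perimeter traced with G1 moves after a G0 lift.

; perimeter-only toolpath
G21 ; units = mm
G90 ; absolute positioning
G28 ; home
; layer 1
G0 Z1.2
G0 X15.0 Y8.0
G1 X13.3 Y12.5
G1 X9.2 Y14.9
G1 X4.5 Y14.0
G1 X1.4 Y10.4
G1 X1.4 Y5.6
G1 X4.5 Y2.0
G1 X9.2 Y1.1
G1 X13.3 Y3.5
G1 X15.0 Y8.0
; layer 2
G0 Z2.5
G0 X14.0 Y8.0
G1 X12.6 Y11.8
G1 X9.1 Y13.9
G1 X5.0 Y13.2
G1 X2.4 Y10.0
G1 X2.4 Y6.0
G1 X5.0 Y2.8
G1 X9.1 Y2.1
G1 X12.6 Y4.2
G1 X14.0 Y8.0
; layer 3
G0 Z3.8
G0 X13.0 Y8.0
G1 X11.8 Y11.2
G1 X8.9 Y12.9
G1 X5.5 Y12.3
G1 X3.3 Y9.7
G1 X3.3 Y6.3
G1 X5.5 Y3.7
G1 X8.9 Y3.1
G1 X11.8 Y4.8
G1 X13.0 Y8.0
; layer 4
G0 Z5.0
G0 X12.0 Y8.0
G1 X11.1 Y10.6
G1 X8.7 Y11.9
G1 X6.0 Y11.4
G1 X4.2 Y9.3
G1 X4.2 Y6.7
G1 X6.0 Y4.5
G1 X8.7 Y4.0
G1 X11.1 Y5.5
G1 X12.0 Y8.0
; layer 5
G0 Z6.2
G0 X11.0 Y8.0
G1 X10.3 Y9.9
G1 X8.5 Y11.0
G1 X6.5 Y10.6
G1 X5.2 Y9.0
G1 X5.2 Y7.0
G1 X6.5 Y5.4
G1 X8.5 Y5.0
G1 X10.3 Y6.1
G1 X11.0 Y8.0
; layer 6
G0 Z7.5
G0 X10.0 Y8.0
G1 X9.5 Y9.3
G1 X8.3 Y10.0
G1 X7.0 Y9.7
G1 X6.1 Y8.7
G1 X6.1 Y7.3
G1 X7.0 Y6.3
G1 X8.3 Y6.0
G1 X9.5 Y6.7
G1 X10.0 Y8.0
; layer 7
G0 Z8.8
G0 X9.0 Y8.0
G1 X8.8 Y8.6
G1 X8.2 Y9.0
G1 X7.5 Y8.9
G1 X7.1 Y8.3
G1 X7.1 Y7.7
G1 X7.5 Y7.1
G1 X8.2 Y7.0
G1 X8.8 Y7.4
G1 X9.0 Y8.0
M2 ; end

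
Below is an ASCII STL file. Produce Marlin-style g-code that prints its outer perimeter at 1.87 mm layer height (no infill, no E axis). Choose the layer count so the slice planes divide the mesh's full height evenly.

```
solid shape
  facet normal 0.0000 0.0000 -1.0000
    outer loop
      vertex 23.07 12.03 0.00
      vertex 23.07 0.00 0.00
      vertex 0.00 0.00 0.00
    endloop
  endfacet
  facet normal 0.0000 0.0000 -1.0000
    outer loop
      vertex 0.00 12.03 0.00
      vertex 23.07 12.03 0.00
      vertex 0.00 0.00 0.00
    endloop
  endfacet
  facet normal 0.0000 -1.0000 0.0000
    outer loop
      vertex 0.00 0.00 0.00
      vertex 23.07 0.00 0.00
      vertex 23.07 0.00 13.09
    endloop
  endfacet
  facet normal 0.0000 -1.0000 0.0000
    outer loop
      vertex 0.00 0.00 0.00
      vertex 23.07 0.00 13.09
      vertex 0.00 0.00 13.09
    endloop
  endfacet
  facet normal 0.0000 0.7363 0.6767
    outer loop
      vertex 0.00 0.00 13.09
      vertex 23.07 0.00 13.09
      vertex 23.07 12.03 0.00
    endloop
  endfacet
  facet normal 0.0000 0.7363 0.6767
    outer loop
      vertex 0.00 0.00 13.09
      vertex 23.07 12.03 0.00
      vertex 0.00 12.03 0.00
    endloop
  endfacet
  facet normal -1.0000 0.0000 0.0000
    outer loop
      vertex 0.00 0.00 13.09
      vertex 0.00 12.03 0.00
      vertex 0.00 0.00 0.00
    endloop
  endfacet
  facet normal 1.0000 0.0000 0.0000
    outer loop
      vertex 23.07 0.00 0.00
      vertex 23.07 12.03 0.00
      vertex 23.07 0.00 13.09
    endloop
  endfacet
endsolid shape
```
; perimeter-only toolpath
G21 ; units = mm
G90 ; absolute positioning
G28 ; home
; layer 1
G0 Z1.87
G0 X0.00 Y0.00
G1 X23.07 Y0.00
G1 X23.07 Y10.31
G1 X0.00 Y10.31
G1 X0.00 Y0.00
; layer 2
G0 Z3.74
G0 X0.00 Y0.00
G1 X23.07 Y0.00
G1 X23.07 Y8.59
G1 X0.00 Y8.59
G1 X0.00 Y0.00
; layer 3
G0 Z5.61
G0 X0.00 Y0.00
G1 X23.07 Y0.00
G1 X23.07 Y6.87
G1 X0.00 Y6.87
G1 X0.00 Y0.00
; layer 4
G0 Z7.48
G0 X0.00 Y0.00
G1 X23.07 Y0.00
G1 X23.07 Y5.16
G1 X0.00 Y5.16
G1 X0.00 Y0.00
; layer 5
G0 Z9.35
G0 X0.00 Y0.00
G1 X23.07 Y0.00
G1 X23.07 Y3.44
G1 X0.00 Y3.44
G1 X0.00 Y0.00
; layer 6
G0 Z11.22
G0 X0.00 Y0.00
G1 X23.07 Y0.00
G1 X23.07 Y1.72
G1 X0.00 Y1.72
G1 X0.00 Y0.00
M2 ; end

The solid is a wedge (ramp): 23.1 × 12 mm base, rising to 13.1 mm along the y=0 edge and sloping linearly to z=0 at y=12. Slicing at Δz = 1.87 mm — 7 equal slices spanning the solid's height, so layer i sits at z = i·h/7 — gives 6 non-empty perimeters. Each is a 4-segment closed polygon; G0 lifts to the layer z and rapids to the start vertex, then G1 traces the edges. The cross-section shrinks linearly with z (the slice at the apex is degenerate and omitted).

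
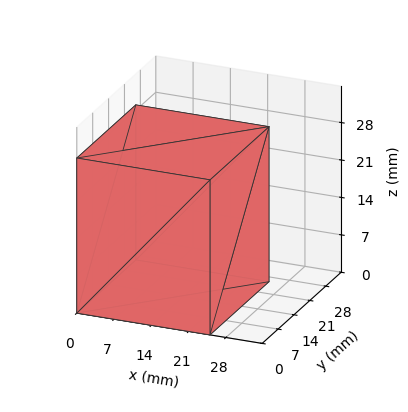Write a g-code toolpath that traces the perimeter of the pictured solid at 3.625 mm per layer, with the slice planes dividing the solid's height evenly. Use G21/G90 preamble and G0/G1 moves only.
Reading the render: the shape is a rectangular box, roughly 25 × 26 mm footprint and 29 mm tall (dimensions read to the nearest mm from the axis ticks). For the g-code, the solid's height is divided into equal slices at the stated Δz and each level perimeter traced with G1 moves after a G0 lift.

; perimeter-only toolpath
G21 ; units = mm
G90 ; absolute positioning
G28 ; home
; layer 1
G0 Z3.625
G0 X0.000 Y0.000
G1 X25.000 Y0.000
G1 X25.000 Y26.000
G1 X0.000 Y26.000
G1 X0.000 Y0.000
; layer 2
G0 Z7.250
G0 X0.000 Y0.000
G1 X25.000 Y0.000
G1 X25.000 Y26.000
G1 X0.000 Y26.000
G1 X0.000 Y0.000
; layer 3
G0 Z10.875
G0 X0.000 Y0.000
G1 X25.000 Y0.000
G1 X25.000 Y26.000
G1 X0.000 Y26.000
G1 X0.000 Y0.000
; layer 4
G0 Z14.500
G0 X0.000 Y0.000
G1 X25.000 Y0.000
G1 X25.000 Y26.000
G1 X0.000 Y26.000
G1 X0.000 Y0.000
; layer 5
G0 Z18.125
G0 X0.000 Y0.000
G1 X25.000 Y0.000
G1 X25.000 Y26.000
G1 X0.000 Y26.000
G1 X0.000 Y0.000
; layer 6
G0 Z21.750
G0 X0.000 Y0.000
G1 X25.000 Y0.000
G1 X25.000 Y26.000
G1 X0.000 Y26.000
G1 X0.000 Y0.000
; layer 7
G0 Z25.375
G0 X0.000 Y0.000
G1 X25.000 Y0.000
G1 X25.000 Y26.000
G1 X0.000 Y26.000
G1 X0.000 Y0.000
; layer 8
G0 Z29.000
G0 X0.000 Y0.000
G1 X25.000 Y0.000
G1 X25.000 Y26.000
G1 X0.000 Y26.000
G1 X0.000 Y0.000
M2 ; end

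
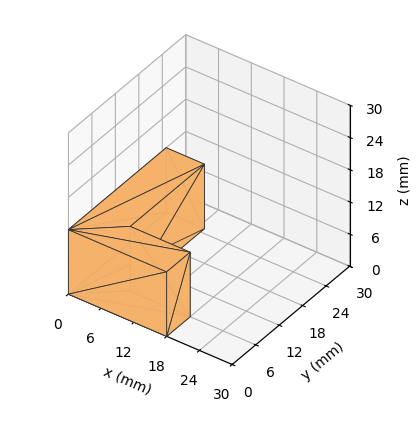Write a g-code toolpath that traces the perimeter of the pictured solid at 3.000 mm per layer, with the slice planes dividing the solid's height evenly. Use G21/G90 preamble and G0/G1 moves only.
Reading the render: the shape is an L-shaped prism: outer 18 × 25 mm, arm thicknesses ≈ 6 mm (horizontal) and 7 mm (vertical), extruded 12 mm in z (dimensions read to the nearest mm from the axis ticks). For the g-code, the solid's height is divided into equal slices at the stated Δz and each level perimeter traced with G1 moves after a G0 lift.

; perimeter-only toolpath
G21 ; units = mm
G90 ; absolute positioning
G28 ; home
; layer 1
G0 Z3.000
G0 X0.000 Y0.000
G1 X18.000 Y0.000
G1 X18.000 Y6.000
G1 X7.000 Y6.000
G1 X7.000 Y25.000
G1 X0.000 Y25.000
G1 X0.000 Y0.000
; layer 2
G0 Z6.000
G0 X0.000 Y0.000
G1 X18.000 Y0.000
G1 X18.000 Y6.000
G1 X7.000 Y6.000
G1 X7.000 Y25.000
G1 X0.000 Y25.000
G1 X0.000 Y0.000
; layer 3
G0 Z9.000
G0 X0.000 Y0.000
G1 X18.000 Y0.000
G1 X18.000 Y6.000
G1 X7.000 Y6.000
G1 X7.000 Y25.000
G1 X0.000 Y25.000
G1 X0.000 Y0.000
; layer 4
G0 Z12.000
G0 X0.000 Y0.000
G1 X18.000 Y0.000
G1 X18.000 Y6.000
G1 X7.000 Y6.000
G1 X7.000 Y25.000
G1 X0.000 Y25.000
G1 X0.000 Y0.000
M2 ; end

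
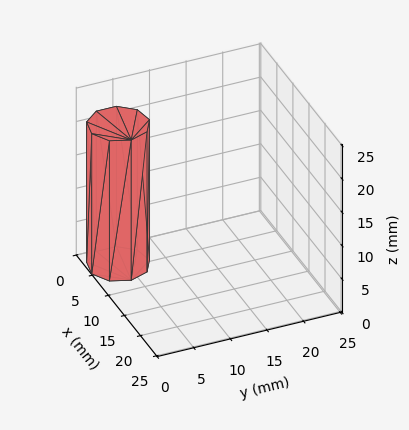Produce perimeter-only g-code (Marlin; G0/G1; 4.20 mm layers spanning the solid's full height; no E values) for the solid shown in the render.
Reading the render: the shape is a regular 9-sided prism (a cylinder approximated with 9 flat sides), circumscribed radius ≈ 4 mm, height ≈ 21 mm (dimensions read to the nearest mm from the axis ticks). For the g-code, the solid's height is divided into equal slices at the stated Δz and each level perimeter traced with G1 moves after a G0 lift.

; perimeter-only toolpath
G21 ; units = mm
G90 ; absolute positioning
G28 ; home
; layer 1
G0 Z4.20
G0 X8.00 Y4.00
G1 X7.06 Y6.57
G1 X4.69 Y7.94
G1 X2.00 Y7.46
G1 X0.24 Y5.37
G1 X0.24 Y2.63
G1 X2.00 Y0.54
G1 X4.69 Y0.06
G1 X7.06 Y1.43
G1 X8.00 Y4.00
; layer 2
G0 Z8.40
G0 X8.00 Y4.00
G1 X7.06 Y6.57
G1 X4.69 Y7.94
G1 X2.00 Y7.46
G1 X0.24 Y5.37
G1 X0.24 Y2.63
G1 X2.00 Y0.54
G1 X4.69 Y0.06
G1 X7.06 Y1.43
G1 X8.00 Y4.00
; layer 3
G0 Z12.60
G0 X8.00 Y4.00
G1 X7.06 Y6.57
G1 X4.69 Y7.94
G1 X2.00 Y7.46
G1 X0.24 Y5.37
G1 X0.24 Y2.63
G1 X2.00 Y0.54
G1 X4.69 Y0.06
G1 X7.06 Y1.43
G1 X8.00 Y4.00
; layer 4
G0 Z16.80
G0 X8.00 Y4.00
G1 X7.06 Y6.57
G1 X4.69 Y7.94
G1 X2.00 Y7.46
G1 X0.24 Y5.37
G1 X0.24 Y2.63
G1 X2.00 Y0.54
G1 X4.69 Y0.06
G1 X7.06 Y1.43
G1 X8.00 Y4.00
; layer 5
G0 Z21.00
G0 X8.00 Y4.00
G1 X7.06 Y6.57
G1 X4.69 Y7.94
G1 X2.00 Y7.46
G1 X0.24 Y5.37
G1 X0.24 Y2.63
G1 X2.00 Y0.54
G1 X4.69 Y0.06
G1 X7.06 Y1.43
G1 X8.00 Y4.00
M2 ; end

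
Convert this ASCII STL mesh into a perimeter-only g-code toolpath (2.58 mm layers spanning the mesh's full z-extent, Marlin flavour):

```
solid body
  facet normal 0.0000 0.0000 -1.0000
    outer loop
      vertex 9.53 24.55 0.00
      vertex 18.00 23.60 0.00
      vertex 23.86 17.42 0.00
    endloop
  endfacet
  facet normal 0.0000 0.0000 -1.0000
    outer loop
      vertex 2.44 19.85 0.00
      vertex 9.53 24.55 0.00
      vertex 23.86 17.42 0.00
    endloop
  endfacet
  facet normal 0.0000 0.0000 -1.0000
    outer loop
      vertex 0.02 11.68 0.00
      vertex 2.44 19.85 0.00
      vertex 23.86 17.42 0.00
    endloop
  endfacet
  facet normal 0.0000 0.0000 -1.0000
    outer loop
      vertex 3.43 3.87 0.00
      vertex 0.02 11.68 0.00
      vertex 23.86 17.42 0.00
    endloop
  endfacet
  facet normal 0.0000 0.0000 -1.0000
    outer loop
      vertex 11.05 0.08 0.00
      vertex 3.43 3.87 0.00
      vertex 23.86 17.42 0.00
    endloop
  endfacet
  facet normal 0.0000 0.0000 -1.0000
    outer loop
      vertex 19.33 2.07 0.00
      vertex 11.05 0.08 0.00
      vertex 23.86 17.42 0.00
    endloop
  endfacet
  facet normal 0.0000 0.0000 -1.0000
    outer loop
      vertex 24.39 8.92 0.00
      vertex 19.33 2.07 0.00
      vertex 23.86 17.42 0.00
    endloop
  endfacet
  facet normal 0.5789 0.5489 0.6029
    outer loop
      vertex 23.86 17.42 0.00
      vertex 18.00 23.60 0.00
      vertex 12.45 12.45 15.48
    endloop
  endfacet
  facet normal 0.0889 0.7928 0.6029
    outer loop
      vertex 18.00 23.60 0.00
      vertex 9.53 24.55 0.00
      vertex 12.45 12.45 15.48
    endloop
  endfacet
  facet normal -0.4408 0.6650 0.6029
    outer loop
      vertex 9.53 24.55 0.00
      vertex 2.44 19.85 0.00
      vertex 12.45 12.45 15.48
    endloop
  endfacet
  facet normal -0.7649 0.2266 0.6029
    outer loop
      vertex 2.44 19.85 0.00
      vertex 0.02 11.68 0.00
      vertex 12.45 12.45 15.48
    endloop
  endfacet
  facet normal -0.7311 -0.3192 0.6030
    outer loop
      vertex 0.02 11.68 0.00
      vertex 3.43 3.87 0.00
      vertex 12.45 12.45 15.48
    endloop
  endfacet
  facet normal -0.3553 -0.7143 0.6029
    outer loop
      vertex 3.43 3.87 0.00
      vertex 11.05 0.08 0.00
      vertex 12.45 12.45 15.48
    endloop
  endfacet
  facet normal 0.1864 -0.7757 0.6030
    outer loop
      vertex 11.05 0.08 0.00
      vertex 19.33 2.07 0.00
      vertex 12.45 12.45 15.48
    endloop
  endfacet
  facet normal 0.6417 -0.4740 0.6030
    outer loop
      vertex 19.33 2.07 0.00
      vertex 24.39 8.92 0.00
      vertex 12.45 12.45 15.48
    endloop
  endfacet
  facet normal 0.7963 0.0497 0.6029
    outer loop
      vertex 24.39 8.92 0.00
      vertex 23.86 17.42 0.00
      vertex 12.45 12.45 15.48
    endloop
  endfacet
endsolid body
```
; perimeter-only toolpath
G21 ; units = mm
G90 ; absolute positioning
G28 ; home
; layer 1
G0 Z2.58
G0 X21.96 Y16.59
G1 X17.07 Y21.74
G1 X10.02 Y22.53
G1 X4.11 Y18.62
G1 X2.09 Y11.81
G1 X4.93 Y5.30
G1 X11.28 Y2.14
G1 X18.18 Y3.80
G1 X22.40 Y9.51
G1 X21.96 Y16.59
; layer 2
G0 Z5.16
G0 X20.06 Y15.76
G1 X16.15 Y19.88
G1 X10.50 Y20.52
G1 X5.78 Y17.38
G1 X4.16 Y11.94
G1 X6.44 Y6.73
G1 X11.52 Y4.20
G1 X17.04 Y5.53
G1 X20.41 Y10.10
G1 X20.06 Y15.76
; layer 3
G0 Z7.74
G0 X18.16 Y14.94
G1 X15.22 Y18.02
G1 X10.99 Y18.50
G1 X7.44 Y16.15
G1 X6.23 Y12.06
G1 X7.94 Y8.16
G1 X11.75 Y6.26
G1 X15.89 Y7.26
G1 X18.42 Y10.68
G1 X18.16 Y14.94
; layer 4
G0 Z10.32
G0 X16.25 Y14.11
G1 X14.30 Y16.17
G1 X11.48 Y16.48
G1 X9.11 Y14.92
G1 X8.31 Y12.19
G1 X9.44 Y9.59
G1 X11.98 Y8.33
G1 X14.74 Y8.99
G1 X16.43 Y11.27
G1 X16.25 Y14.11
; layer 5
G0 Z12.90
G0 X14.35 Y13.28
G1 X13.38 Y14.31
G1 X11.96 Y14.47
G1 X10.78 Y13.68
G1 X10.38 Y12.32
G1 X10.95 Y11.02
G1 X12.22 Y10.39
G1 X13.60 Y10.72
G1 X14.44 Y11.86
G1 X14.35 Y13.28
M2 ; end

The solid is a regular 9-sided pyramid, base circumscribed radius ≈ 12.4 mm, apex at z ≈ 15.5 mm. Slicing at Δz = 2.58 mm — 6 equal slices spanning the solid's height, so layer i sits at z = i·h/6 — gives 5 non-empty perimeters. Each is a 9-segment closed polygon; G0 lifts to the layer z and rapids to the start vertex, then G1 traces the edges. The cross-section shrinks linearly with z (the slice at the apex is degenerate and omitted).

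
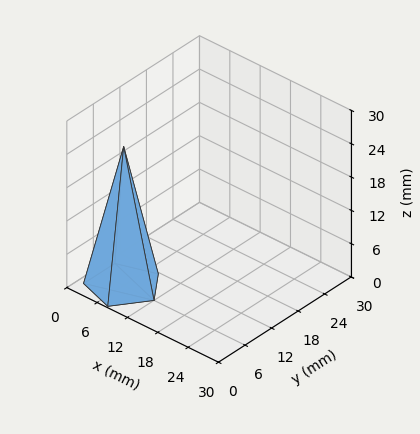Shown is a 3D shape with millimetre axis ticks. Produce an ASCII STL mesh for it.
Reading the render: the shape is a regular 5-sided pyramid, base circumscribed radius ≈ 6 mm, apex at z ≈ 25 mm (dimensions read to the nearest mm from the axis ticks). For the STL, each face is triangulated and given an outward normal.

solid part
  facet normal 0.0000 0.0000 -1.0000
    outer loop
      vertex 1.15 9.53 0.00
      vertex 7.85 11.71 0.00
      vertex 12.00 6.00 0.00
    endloop
  endfacet
  facet normal 0.0000 0.0000 -1.0000
    outer loop
      vertex 1.15 2.47 0.00
      vertex 1.15 9.53 0.00
      vertex 12.00 6.00 0.00
    endloop
  endfacet
  facet normal 0.0000 0.0000 -1.0000
    outer loop
      vertex 7.85 0.29 0.00
      vertex 1.15 2.47 0.00
      vertex 12.00 6.00 0.00
    endloop
  endfacet
  facet normal 0.7941 0.5771 0.1906
    outer loop
      vertex 12.00 6.00 0.00
      vertex 7.85 11.71 0.00
      vertex 6.00 6.00 25.00
    endloop
  endfacet
  facet normal -0.3037 0.9335 0.1907
    outer loop
      vertex 7.85 11.71 0.00
      vertex 1.15 9.53 0.00
      vertex 6.00 6.00 25.00
    endloop
  endfacet
  facet normal -0.9817 0.0000 0.1904
    outer loop
      vertex 1.15 9.53 0.00
      vertex 1.15 2.47 0.00
      vertex 6.00 6.00 25.00
    endloop
  endfacet
  facet normal -0.3037 -0.9335 0.1907
    outer loop
      vertex 1.15 2.47 0.00
      vertex 7.85 0.29 0.00
      vertex 6.00 6.00 25.00
    endloop
  endfacet
  facet normal 0.7941 -0.5771 0.1906
    outer loop
      vertex 7.85 0.29 0.00
      vertex 12.00 6.00 0.00
      vertex 6.00 6.00 25.00
    endloop
  endfacet
endsolid part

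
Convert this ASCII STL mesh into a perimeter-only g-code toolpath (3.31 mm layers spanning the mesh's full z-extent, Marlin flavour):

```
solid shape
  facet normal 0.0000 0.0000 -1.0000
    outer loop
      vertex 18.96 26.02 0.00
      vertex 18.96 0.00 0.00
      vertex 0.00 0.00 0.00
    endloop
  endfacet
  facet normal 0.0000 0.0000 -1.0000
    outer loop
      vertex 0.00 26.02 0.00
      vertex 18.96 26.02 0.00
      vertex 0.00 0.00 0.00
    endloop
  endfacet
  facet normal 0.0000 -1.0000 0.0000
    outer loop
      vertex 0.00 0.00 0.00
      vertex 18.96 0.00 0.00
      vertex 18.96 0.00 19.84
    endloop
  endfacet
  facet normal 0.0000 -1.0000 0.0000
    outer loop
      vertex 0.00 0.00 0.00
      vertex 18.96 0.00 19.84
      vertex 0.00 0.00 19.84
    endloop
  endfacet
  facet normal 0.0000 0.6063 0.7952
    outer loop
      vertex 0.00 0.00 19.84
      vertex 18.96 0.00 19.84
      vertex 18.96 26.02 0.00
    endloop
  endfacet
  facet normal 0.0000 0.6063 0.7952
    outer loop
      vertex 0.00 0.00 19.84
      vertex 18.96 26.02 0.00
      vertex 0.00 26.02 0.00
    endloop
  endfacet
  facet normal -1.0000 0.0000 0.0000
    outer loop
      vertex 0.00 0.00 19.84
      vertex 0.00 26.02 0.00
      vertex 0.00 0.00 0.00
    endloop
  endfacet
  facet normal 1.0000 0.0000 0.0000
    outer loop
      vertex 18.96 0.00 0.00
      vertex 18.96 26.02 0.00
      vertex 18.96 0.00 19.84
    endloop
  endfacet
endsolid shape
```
; perimeter-only toolpath
G21 ; units = mm
G90 ; absolute positioning
G28 ; home
; layer 1
G0 Z3.31
G0 X0.00 Y0.00
G1 X18.96 Y0.00
G1 X18.96 Y21.68
G1 X0.00 Y21.68
G1 X0.00 Y0.00
; layer 2
G0 Z6.61
G0 X0.00 Y0.00
G1 X18.96 Y0.00
G1 X18.96 Y17.35
G1 X0.00 Y17.35
G1 X0.00 Y0.00
; layer 3
G0 Z9.92
G0 X0.00 Y0.00
G1 X18.96 Y0.00
G1 X18.96 Y13.01
G1 X0.00 Y13.01
G1 X0.00 Y0.00
; layer 4
G0 Z13.23
G0 X0.00 Y0.00
G1 X18.96 Y0.00
G1 X18.96 Y8.67
G1 X0.00 Y8.67
G1 X0.00 Y0.00
; layer 5
G0 Z16.53
G0 X0.00 Y0.00
G1 X18.96 Y0.00
G1 X18.96 Y4.34
G1 X0.00 Y4.34
G1 X0.00 Y0.00
M2 ; end

The solid is a wedge (ramp): 19 × 26 mm base, rising to 19.8 mm along the y=0 edge and sloping linearly to z=0 at y=26. Slicing at Δz = 3.31 mm — 6 equal slices spanning the solid's height, so layer i sits at z = i·h/6 — gives 5 non-empty perimeters. Each is a 4-segment closed polygon; G0 lifts to the layer z and rapids to the start vertex, then G1 traces the edges. The cross-section shrinks linearly with z (the slice at the apex is degenerate and omitted).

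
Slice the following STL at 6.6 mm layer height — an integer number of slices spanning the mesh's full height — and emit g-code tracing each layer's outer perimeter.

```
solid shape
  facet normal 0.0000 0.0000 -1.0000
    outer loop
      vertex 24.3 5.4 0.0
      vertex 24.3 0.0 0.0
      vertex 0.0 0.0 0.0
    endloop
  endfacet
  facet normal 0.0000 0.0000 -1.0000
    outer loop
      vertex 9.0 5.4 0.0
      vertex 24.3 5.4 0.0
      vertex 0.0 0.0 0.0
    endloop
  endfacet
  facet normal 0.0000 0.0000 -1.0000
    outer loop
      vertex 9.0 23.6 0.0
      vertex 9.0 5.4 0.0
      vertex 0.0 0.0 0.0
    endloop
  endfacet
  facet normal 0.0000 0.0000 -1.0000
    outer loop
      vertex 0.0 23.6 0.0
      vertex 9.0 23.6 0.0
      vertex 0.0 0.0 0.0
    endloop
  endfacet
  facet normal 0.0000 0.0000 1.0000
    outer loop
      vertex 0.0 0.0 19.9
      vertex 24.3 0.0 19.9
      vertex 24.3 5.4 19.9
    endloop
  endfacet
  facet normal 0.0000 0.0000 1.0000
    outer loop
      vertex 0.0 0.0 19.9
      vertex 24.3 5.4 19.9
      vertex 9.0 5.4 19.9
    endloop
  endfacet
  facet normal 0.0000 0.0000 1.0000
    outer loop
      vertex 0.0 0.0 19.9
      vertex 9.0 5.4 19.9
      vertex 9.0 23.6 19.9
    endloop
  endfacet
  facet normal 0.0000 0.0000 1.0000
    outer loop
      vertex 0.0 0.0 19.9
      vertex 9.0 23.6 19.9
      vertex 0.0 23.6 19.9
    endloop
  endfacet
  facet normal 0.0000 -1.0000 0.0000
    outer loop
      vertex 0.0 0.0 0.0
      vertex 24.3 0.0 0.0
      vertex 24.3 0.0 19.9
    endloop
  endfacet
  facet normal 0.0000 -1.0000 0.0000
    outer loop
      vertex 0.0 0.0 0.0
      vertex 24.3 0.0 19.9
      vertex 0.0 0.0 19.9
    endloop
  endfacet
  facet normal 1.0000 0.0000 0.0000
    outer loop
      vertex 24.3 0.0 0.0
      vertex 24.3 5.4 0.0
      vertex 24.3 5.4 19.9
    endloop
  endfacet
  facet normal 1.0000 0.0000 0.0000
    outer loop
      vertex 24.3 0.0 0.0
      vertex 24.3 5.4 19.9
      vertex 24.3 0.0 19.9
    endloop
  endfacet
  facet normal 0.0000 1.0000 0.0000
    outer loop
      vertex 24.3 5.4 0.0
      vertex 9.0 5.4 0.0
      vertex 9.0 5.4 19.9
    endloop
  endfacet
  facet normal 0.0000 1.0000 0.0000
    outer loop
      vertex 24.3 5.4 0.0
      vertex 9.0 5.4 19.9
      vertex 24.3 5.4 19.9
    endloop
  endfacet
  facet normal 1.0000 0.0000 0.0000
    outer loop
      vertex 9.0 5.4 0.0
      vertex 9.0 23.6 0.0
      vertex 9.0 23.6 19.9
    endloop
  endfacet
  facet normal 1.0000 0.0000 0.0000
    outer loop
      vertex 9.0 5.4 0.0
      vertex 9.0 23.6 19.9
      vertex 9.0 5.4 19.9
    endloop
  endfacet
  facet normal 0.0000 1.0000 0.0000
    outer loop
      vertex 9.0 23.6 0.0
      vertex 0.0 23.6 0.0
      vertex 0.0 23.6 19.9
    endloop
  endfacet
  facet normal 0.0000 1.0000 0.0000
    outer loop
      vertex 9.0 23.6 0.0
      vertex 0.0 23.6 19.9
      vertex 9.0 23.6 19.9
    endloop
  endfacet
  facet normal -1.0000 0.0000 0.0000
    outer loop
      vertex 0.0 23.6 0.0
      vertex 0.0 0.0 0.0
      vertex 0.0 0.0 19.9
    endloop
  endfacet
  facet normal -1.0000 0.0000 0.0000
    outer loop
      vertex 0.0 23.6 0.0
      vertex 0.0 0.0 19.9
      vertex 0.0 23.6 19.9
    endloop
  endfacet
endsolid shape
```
; perimeter-only toolpath
G21 ; units = mm
G90 ; absolute positioning
G28 ; home
; layer 1
G0 Z6.6
G0 X0.0 Y0.0
G1 X24.3 Y0.0
G1 X24.3 Y5.4
G1 X9.0 Y5.4
G1 X9.0 Y23.6
G1 X0.0 Y23.6
G1 X0.0 Y0.0
; layer 2
G0 Z13.3
G0 X0.0 Y0.0
G1 X24.3 Y0.0
G1 X24.3 Y5.4
G1 X9.0 Y5.4
G1 X9.0 Y23.6
G1 X0.0 Y23.6
G1 X0.0 Y0.0
; layer 3
G0 Z19.9
G0 X0.0 Y0.0
G1 X24.3 Y0.0
G1 X24.3 Y5.4
G1 X9.0 Y5.4
G1 X9.0 Y23.6
G1 X0.0 Y23.6
G1 X0.0 Y0.0
M2 ; end

The solid is an L-shaped prism: outer 24.3 × 23.6 mm, arm thicknesses ≈ 5.4 mm (horizontal) and 9 mm (vertical), extruded 19.9 mm in z. Slicing at Δz = 6.6 mm — 3 equal slices spanning the solid's height, so layer i sits at z = i·h/3 — gives 3 non-empty perimeters. Each is a 6-segment closed polygon; G0 lifts to the layer z and rapids to the start vertex, then G1 traces the edges.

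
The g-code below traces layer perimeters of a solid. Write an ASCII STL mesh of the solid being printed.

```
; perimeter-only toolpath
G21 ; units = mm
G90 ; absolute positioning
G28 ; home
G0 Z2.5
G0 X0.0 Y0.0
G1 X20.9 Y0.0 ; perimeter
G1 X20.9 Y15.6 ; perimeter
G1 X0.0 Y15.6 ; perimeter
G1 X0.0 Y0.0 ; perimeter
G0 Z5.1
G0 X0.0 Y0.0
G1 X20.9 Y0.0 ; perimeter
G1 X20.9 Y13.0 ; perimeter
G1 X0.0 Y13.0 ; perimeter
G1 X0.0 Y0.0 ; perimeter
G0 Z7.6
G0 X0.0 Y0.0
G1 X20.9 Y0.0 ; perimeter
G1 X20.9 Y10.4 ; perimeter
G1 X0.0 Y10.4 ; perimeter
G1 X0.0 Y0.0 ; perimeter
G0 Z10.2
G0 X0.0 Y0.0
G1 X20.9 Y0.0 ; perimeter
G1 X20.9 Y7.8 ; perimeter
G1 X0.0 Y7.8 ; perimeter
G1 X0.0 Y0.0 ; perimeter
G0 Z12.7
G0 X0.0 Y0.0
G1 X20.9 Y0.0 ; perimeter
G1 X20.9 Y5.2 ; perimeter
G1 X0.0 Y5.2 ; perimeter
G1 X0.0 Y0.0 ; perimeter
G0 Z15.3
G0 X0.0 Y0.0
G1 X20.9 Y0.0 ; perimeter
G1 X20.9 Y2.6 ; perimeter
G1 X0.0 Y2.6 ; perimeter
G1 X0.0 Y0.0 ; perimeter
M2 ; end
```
solid part
  facet normal 0.0000 0.0000 -1.0000
    outer loop
      vertex 20.9 18.2 0.0
      vertex 20.9 0.0 0.0
      vertex 0.0 0.0 0.0
    endloop
  endfacet
  facet normal 0.0000 0.0000 -1.0000
    outer loop
      vertex 0.0 18.2 0.0
      vertex 20.9 18.2 0.0
      vertex 0.0 0.0 0.0
    endloop
  endfacet
  facet normal 0.0000 -1.0000 0.0000
    outer loop
      vertex 0.0 0.0 0.0
      vertex 20.9 0.0 0.0
      vertex 20.9 0.0 17.8
    endloop
  endfacet
  facet normal 0.0000 -1.0000 0.0000
    outer loop
      vertex 0.0 0.0 0.0
      vertex 20.9 0.0 17.8
      vertex 0.0 0.0 17.8
    endloop
  endfacet
  facet normal 0.0000 0.6992 0.7149
    outer loop
      vertex 0.0 0.0 17.8
      vertex 20.9 0.0 17.8
      vertex 20.9 18.2 0.0
    endloop
  endfacet
  facet normal 0.0000 0.6992 0.7149
    outer loop
      vertex 0.0 0.0 17.8
      vertex 20.9 18.2 0.0
      vertex 0.0 18.2 0.0
    endloop
  endfacet
  facet normal -1.0000 0.0000 0.0000
    outer loop
      vertex 0.0 0.0 17.8
      vertex 0.0 18.2 0.0
      vertex 0.0 0.0 0.0
    endloop
  endfacet
  facet normal 1.0000 0.0000 0.0000
    outer loop
      vertex 20.9 0.0 0.0
      vertex 20.9 18.2 0.0
      vertex 20.9 0.0 17.8
    endloop
  endfacet
endsolid part

The G0 Z moves step by Δz≈2.5 mm. The G1 loops shrink linearly with z, so the solid tapers from its base footprint up to z≈17.8. Closing with a flat bottom cap and the tapered top and triangulating gives 8 facets — a wedge (ramp): 20.9 × 18.2 mm base, rising to 17.8 mm along the y=0 edge and sloping linearly to z=0 at y=18.2.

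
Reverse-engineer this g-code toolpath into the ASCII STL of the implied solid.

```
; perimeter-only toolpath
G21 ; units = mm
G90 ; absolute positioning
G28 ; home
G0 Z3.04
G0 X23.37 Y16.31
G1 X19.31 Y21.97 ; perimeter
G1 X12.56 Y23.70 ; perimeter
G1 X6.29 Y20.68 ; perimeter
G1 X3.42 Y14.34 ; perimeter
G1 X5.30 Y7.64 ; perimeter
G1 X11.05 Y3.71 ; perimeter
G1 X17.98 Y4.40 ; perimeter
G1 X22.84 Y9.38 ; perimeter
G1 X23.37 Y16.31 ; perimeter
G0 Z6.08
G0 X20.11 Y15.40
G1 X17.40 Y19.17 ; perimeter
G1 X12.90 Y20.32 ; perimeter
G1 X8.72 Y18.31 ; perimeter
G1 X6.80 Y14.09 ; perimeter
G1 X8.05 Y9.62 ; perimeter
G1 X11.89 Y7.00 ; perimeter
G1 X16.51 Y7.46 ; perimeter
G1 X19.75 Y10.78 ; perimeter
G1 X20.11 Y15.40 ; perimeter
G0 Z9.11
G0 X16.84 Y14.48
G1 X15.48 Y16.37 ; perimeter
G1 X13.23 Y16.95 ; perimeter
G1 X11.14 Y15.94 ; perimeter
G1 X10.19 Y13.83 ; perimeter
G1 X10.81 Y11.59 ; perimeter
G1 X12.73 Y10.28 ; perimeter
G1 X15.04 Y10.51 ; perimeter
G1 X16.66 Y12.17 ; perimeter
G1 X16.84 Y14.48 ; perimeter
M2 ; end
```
solid part
  facet normal 0.0000 0.0000 -1.0000
    outer loop
      vertex 12.23 27.07 0.00
      vertex 21.23 24.77 0.00
      vertex 26.64 17.23 0.00
    endloop
  endfacet
  facet normal 0.0000 0.0000 -1.0000
    outer loop
      vertex 3.87 23.05 0.00
      vertex 12.23 27.07 0.00
      vertex 26.64 17.23 0.00
    endloop
  endfacet
  facet normal 0.0000 0.0000 -1.0000
    outer loop
      vertex 0.04 14.60 0.00
      vertex 3.87 23.05 0.00
      vertex 26.64 17.23 0.00
    endloop
  endfacet
  facet normal 0.0000 0.0000 -1.0000
    outer loop
      vertex 2.54 5.66 0.00
      vertex 0.04 14.60 0.00
      vertex 26.64 17.23 0.00
    endloop
  endfacet
  facet normal 0.0000 0.0000 -1.0000
    outer loop
      vertex 10.21 0.42 0.00
      vertex 2.54 5.66 0.00
      vertex 26.64 17.23 0.00
    endloop
  endfacet
  facet normal 0.0000 0.0000 -1.0000
    outer loop
      vertex 19.45 1.34 0.00
      vertex 10.21 0.42 0.00
      vertex 26.64 17.23 0.00
    endloop
  endfacet
  facet normal 0.0000 0.0000 -1.0000
    outer loop
      vertex 25.93 7.98 0.00
      vertex 19.45 1.34 0.00
      vertex 26.64 17.23 0.00
    endloop
  endfacet
  facet normal 0.5604 0.4021 0.7240
    outer loop
      vertex 26.64 17.23 0.00
      vertex 21.23 24.77 0.00
      vertex 13.57 13.57 12.15
    endloop
  endfacet
  facet normal 0.1708 0.6684 0.7239
    outer loop
      vertex 21.23 24.77 0.00
      vertex 12.23 27.07 0.00
      vertex 13.57 13.57 12.15
    endloop
  endfacet
  facet normal -0.2990 0.6218 0.7239
    outer loop
      vertex 12.23 27.07 0.00
      vertex 3.87 23.05 0.00
      vertex 13.57 13.57 12.15
    endloop
  endfacet
  facet normal -0.6284 0.2848 0.7239
    outer loop
      vertex 3.87 23.05 0.00
      vertex 0.04 14.60 0.00
      vertex 13.57 13.57 12.15
    endloop
  endfacet
  facet normal -0.6643 -0.1858 0.7240
    outer loop
      vertex 0.04 14.60 0.00
      vertex 2.54 5.66 0.00
      vertex 13.57 13.57 12.15
    endloop
  endfacet
  facet normal -0.3891 -0.5695 0.7240
    outer loop
      vertex 2.54 5.66 0.00
      vertex 10.21 0.42 0.00
      vertex 13.57 13.57 12.15
    endloop
  endfacet
  facet normal 0.0683 -0.6864 0.7240
    outer loop
      vertex 10.21 0.42 0.00
      vertex 19.45 1.34 0.00
      vertex 13.57 13.57 12.15
    endloop
  endfacet
  facet normal 0.4937 -0.4818 0.7239
    outer loop
      vertex 19.45 1.34 0.00
      vertex 25.93 7.98 0.00
      vertex 13.57 13.57 12.15
    endloop
  endfacet
  facet normal 0.6878 -0.0528 0.7240
    outer loop
      vertex 25.93 7.98 0.00
      vertex 26.64 17.23 0.00
      vertex 13.57 13.57 12.15
    endloop
  endfacet
endsolid part

The G0 Z moves step by Δz≈3.04 mm. The G1 loops shrink linearly with z, so the solid tapers from its base footprint up to z≈12.2. Closing with a flat bottom cap and the tapered top and triangulating gives 16 facets — a regular 9-sided pyramid, base circumscribed radius ≈ 13.6 mm, apex at z ≈ 12.2 mm.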